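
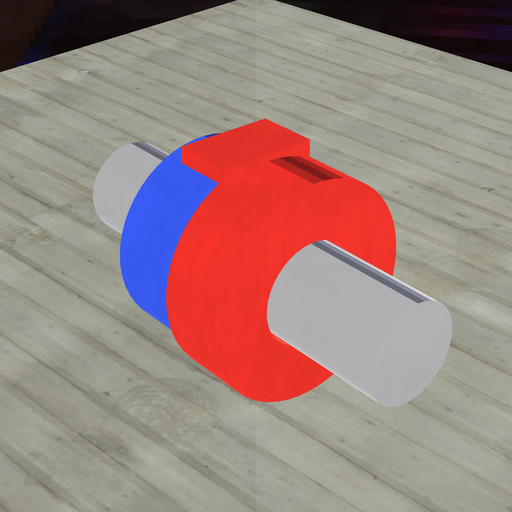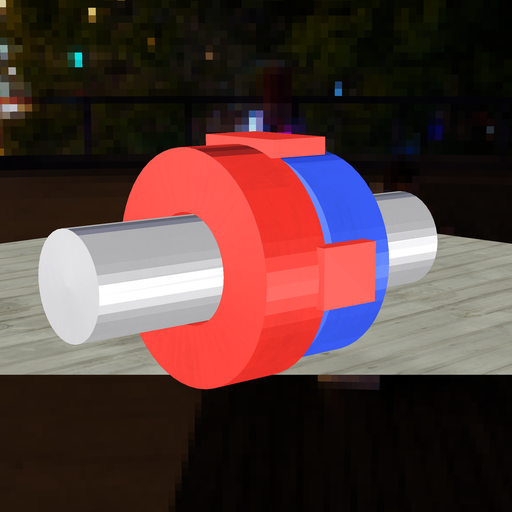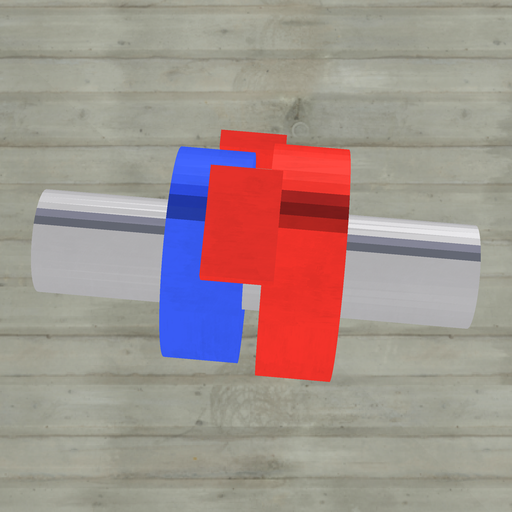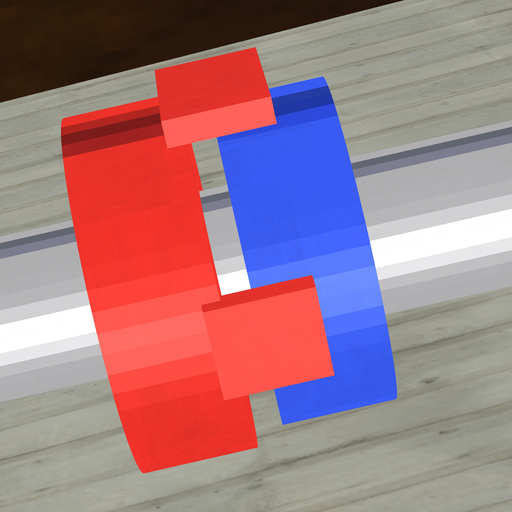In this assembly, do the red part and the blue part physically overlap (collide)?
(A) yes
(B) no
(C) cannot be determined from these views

(B) no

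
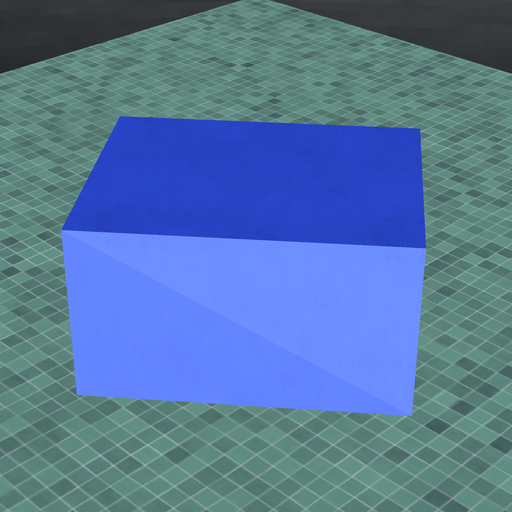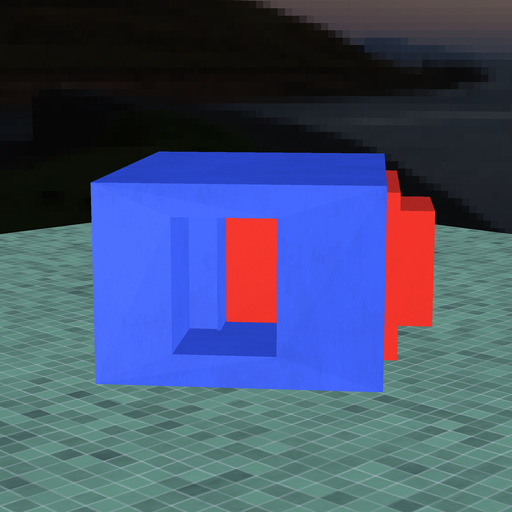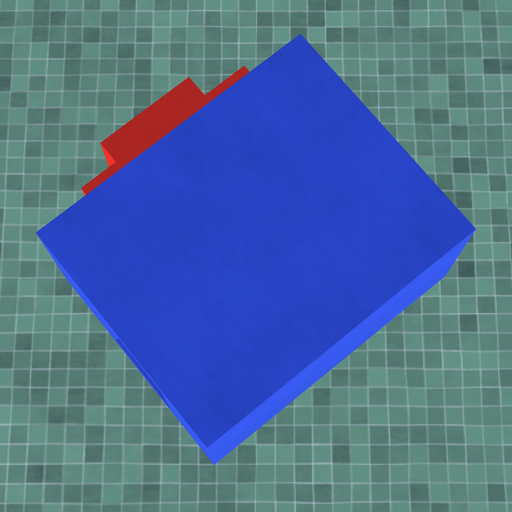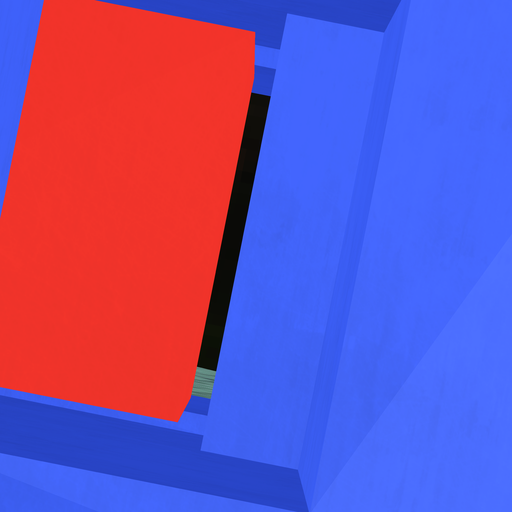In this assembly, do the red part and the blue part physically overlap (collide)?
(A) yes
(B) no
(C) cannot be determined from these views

(B) no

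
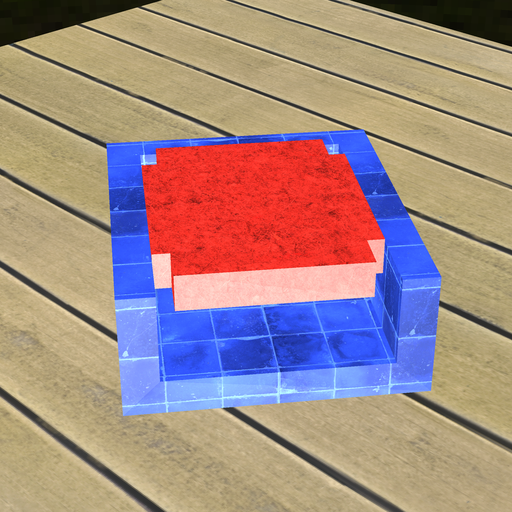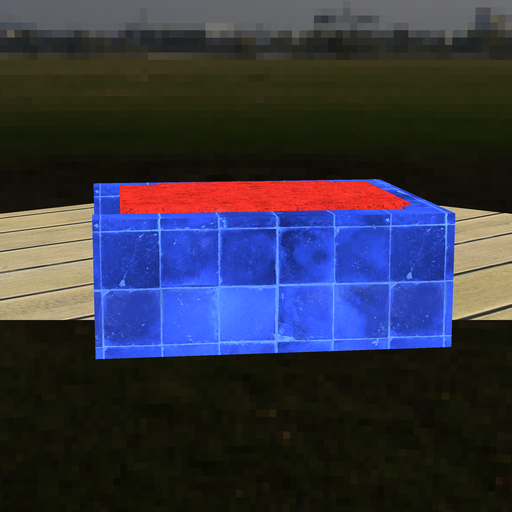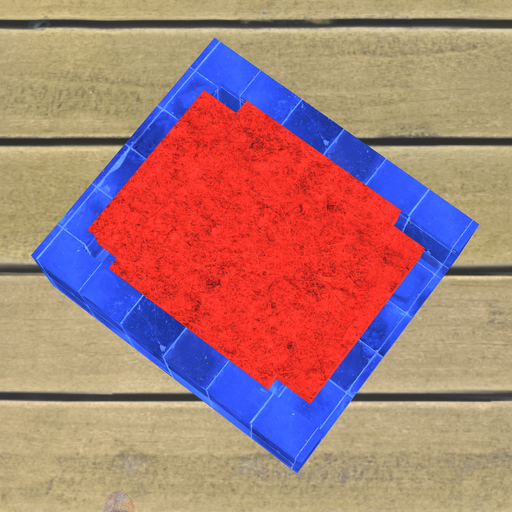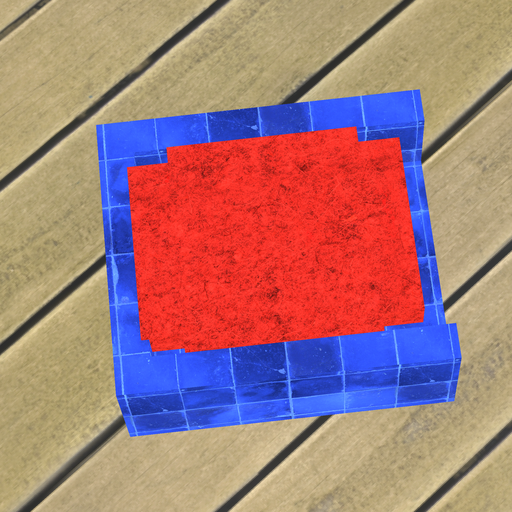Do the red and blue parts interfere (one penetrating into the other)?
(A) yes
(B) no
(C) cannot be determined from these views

(A) yes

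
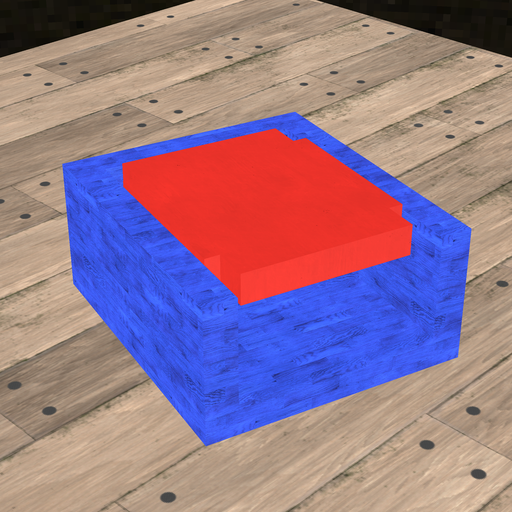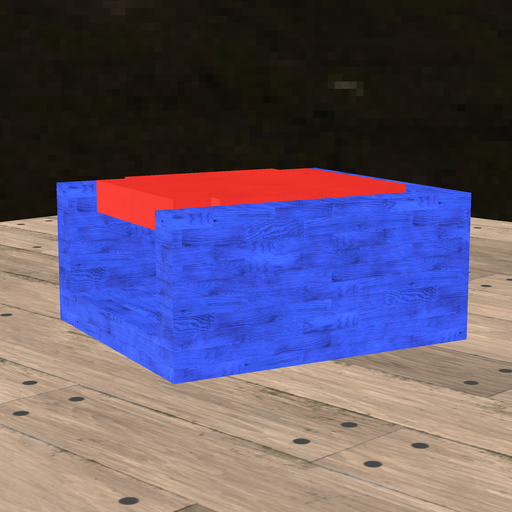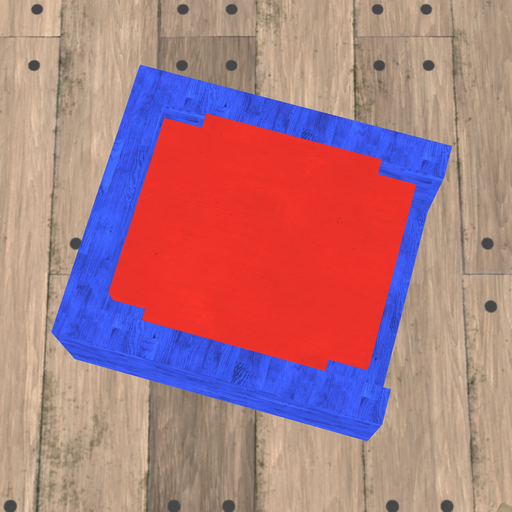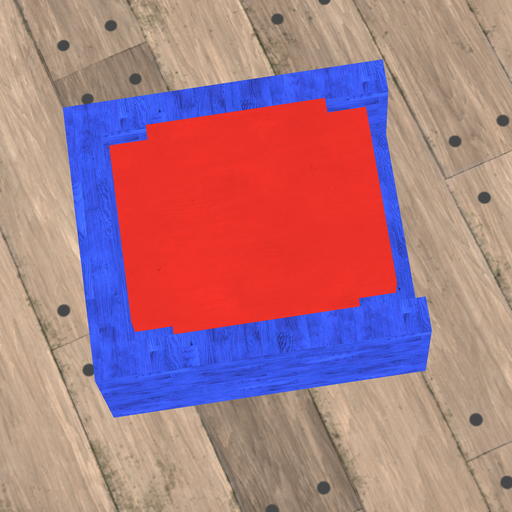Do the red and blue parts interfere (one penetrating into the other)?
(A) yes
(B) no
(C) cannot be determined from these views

(B) no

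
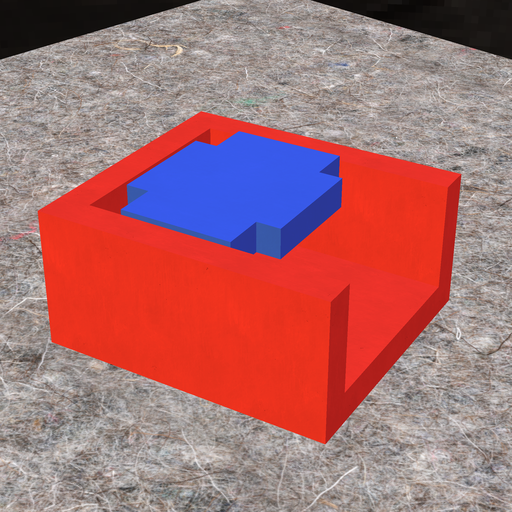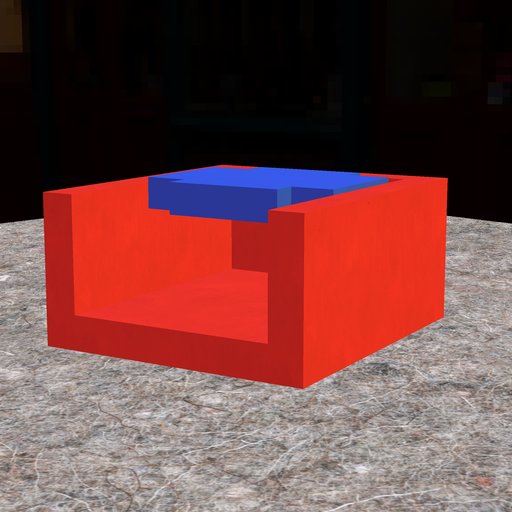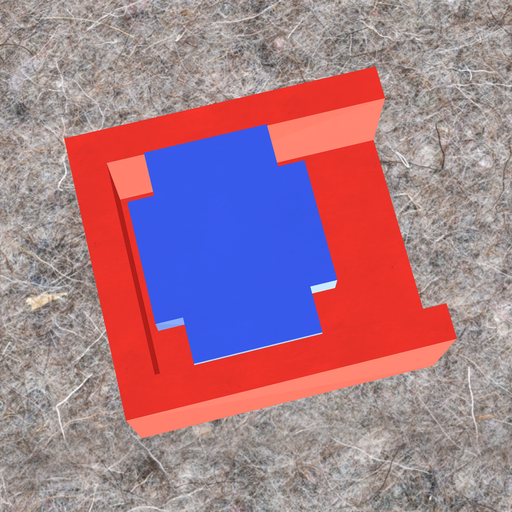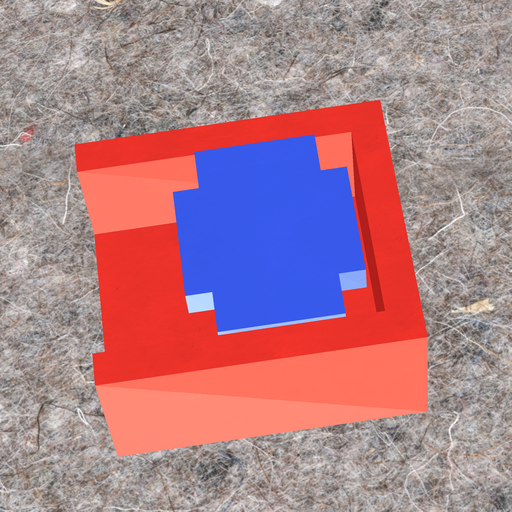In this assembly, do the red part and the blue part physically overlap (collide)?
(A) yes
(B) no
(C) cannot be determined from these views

(B) no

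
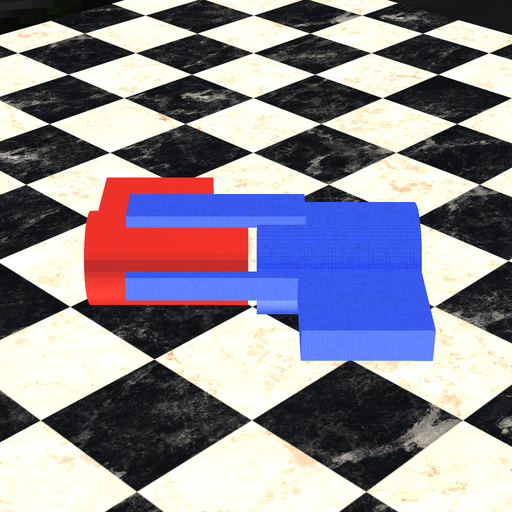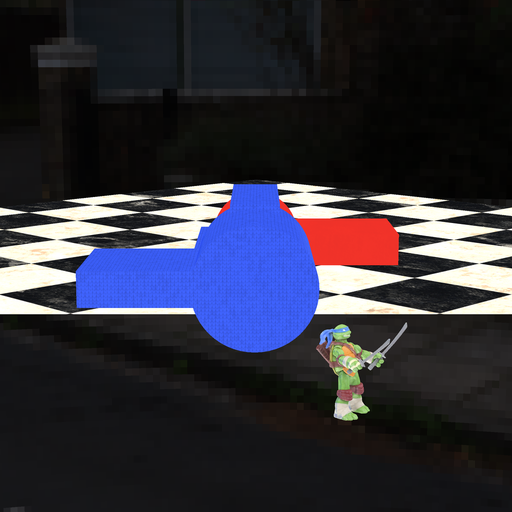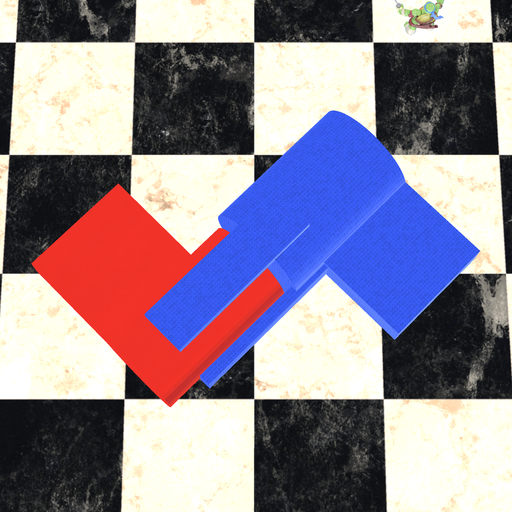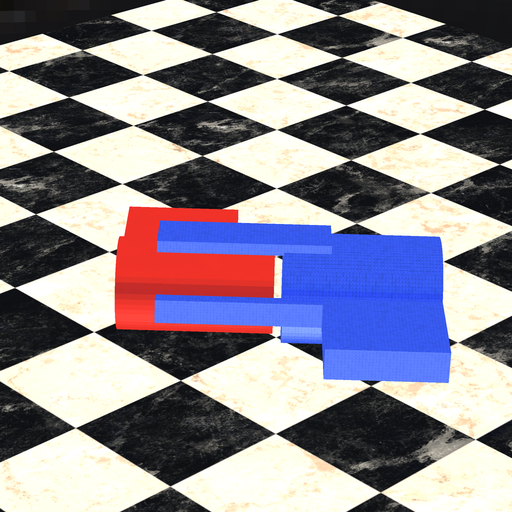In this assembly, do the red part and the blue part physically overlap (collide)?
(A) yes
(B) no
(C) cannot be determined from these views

(B) no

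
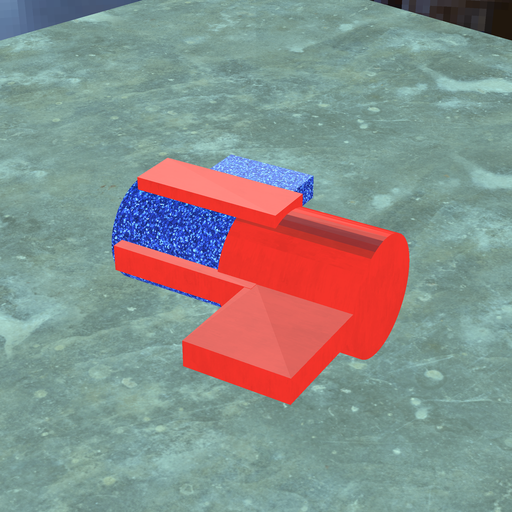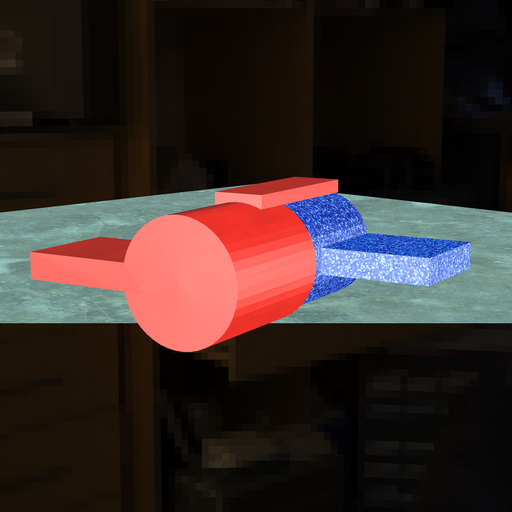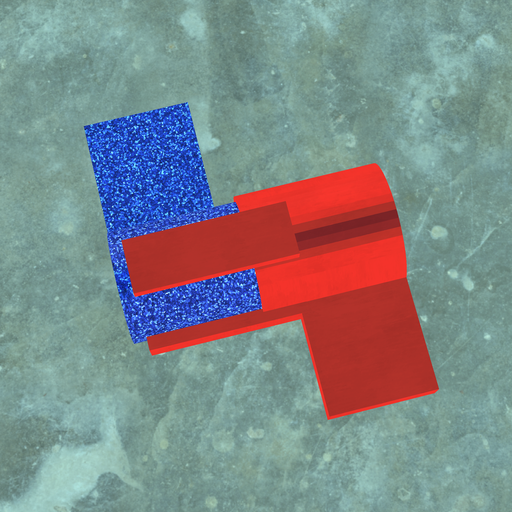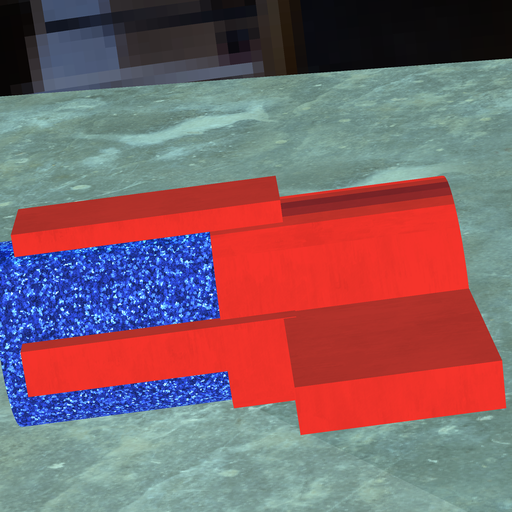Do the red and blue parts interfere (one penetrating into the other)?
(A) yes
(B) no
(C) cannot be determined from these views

(A) yes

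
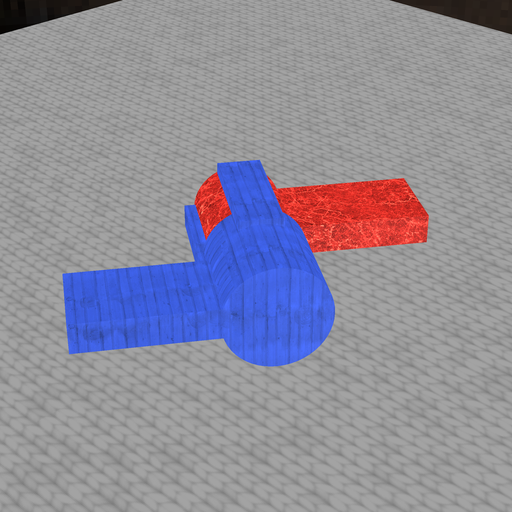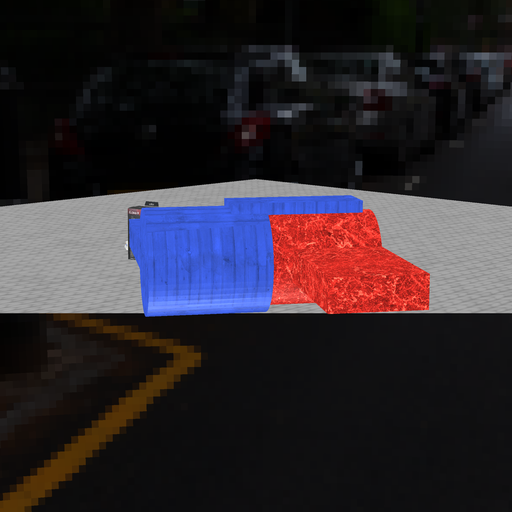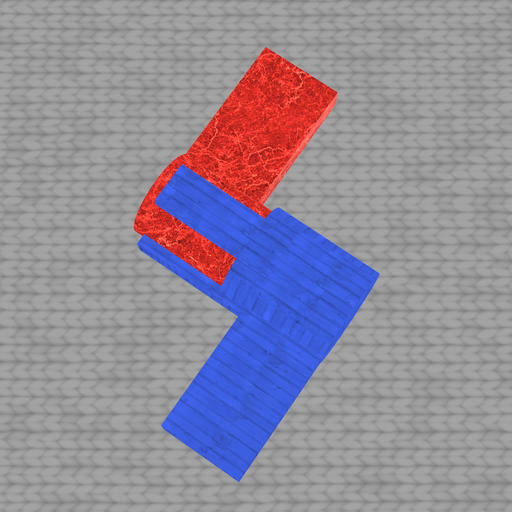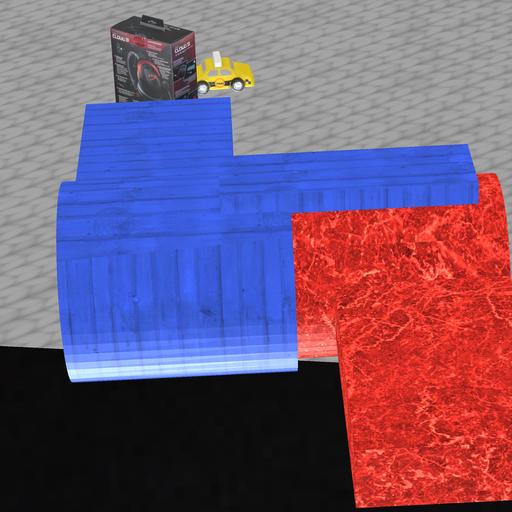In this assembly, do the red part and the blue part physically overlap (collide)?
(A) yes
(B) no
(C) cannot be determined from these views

(A) yes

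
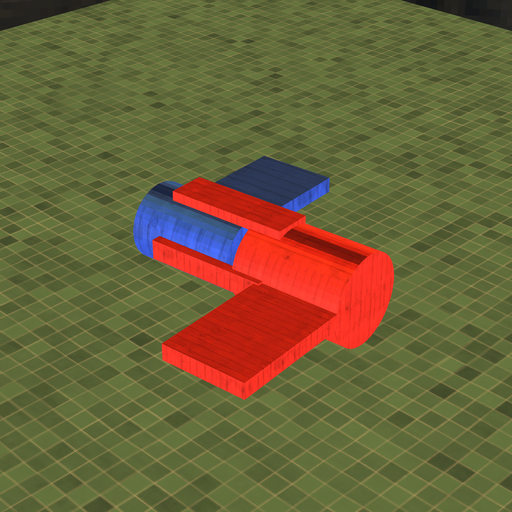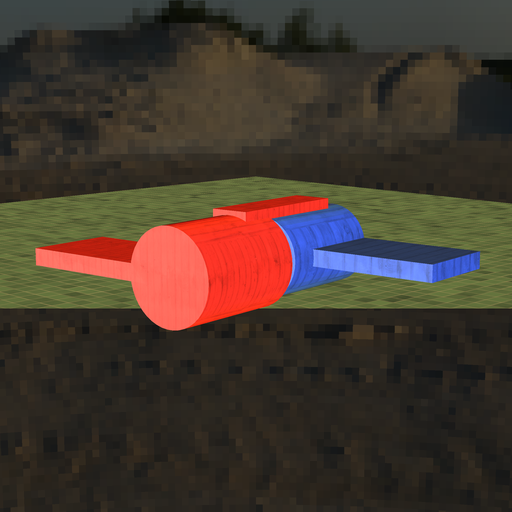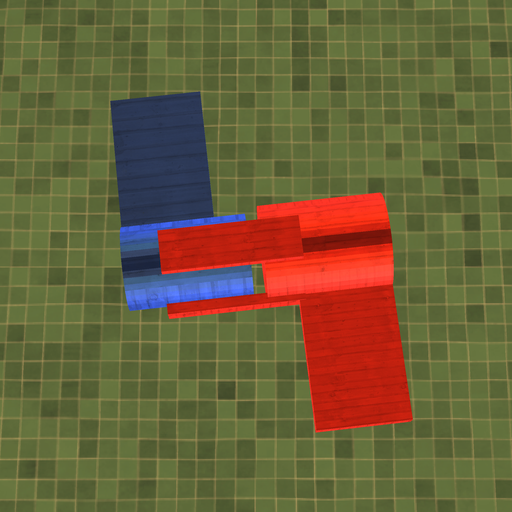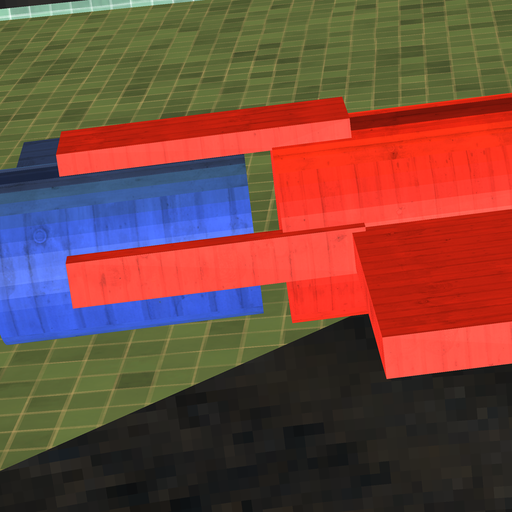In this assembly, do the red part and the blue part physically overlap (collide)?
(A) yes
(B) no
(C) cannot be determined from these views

(B) no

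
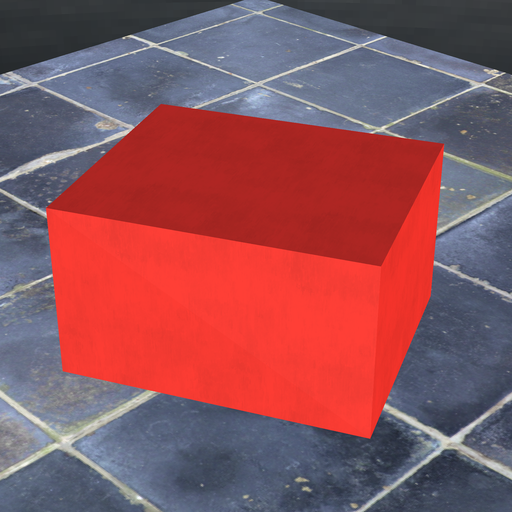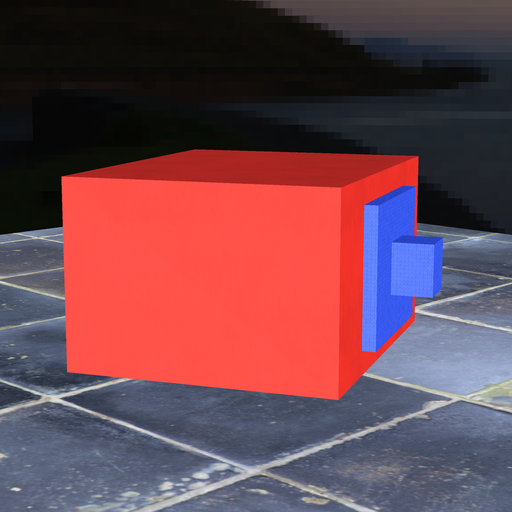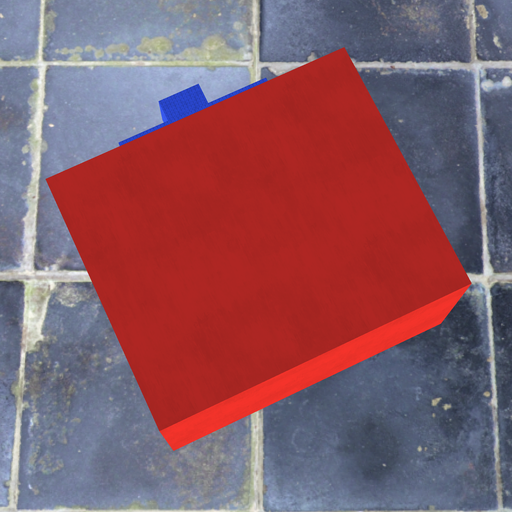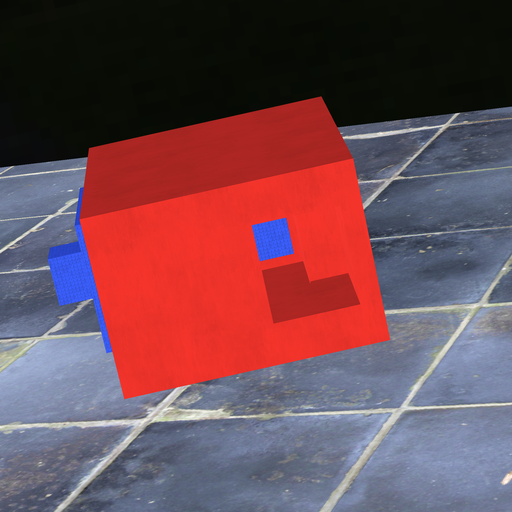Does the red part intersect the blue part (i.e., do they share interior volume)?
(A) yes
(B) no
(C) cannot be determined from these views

(B) no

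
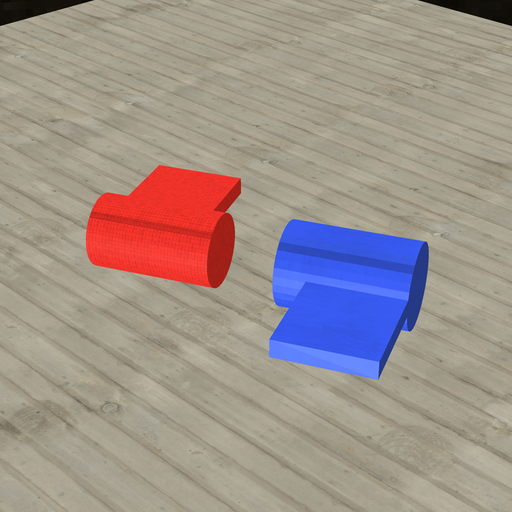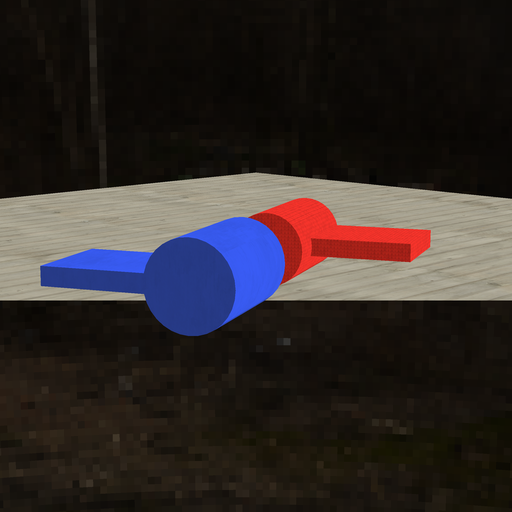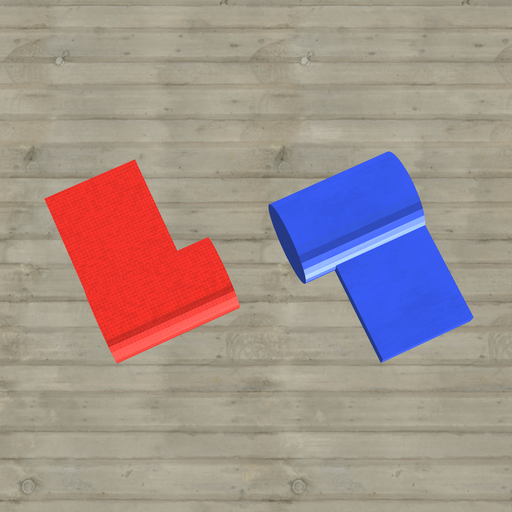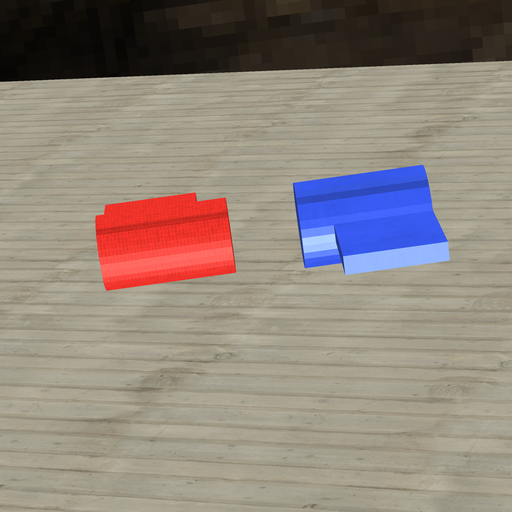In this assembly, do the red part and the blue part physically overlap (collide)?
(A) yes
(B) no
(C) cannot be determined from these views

(B) no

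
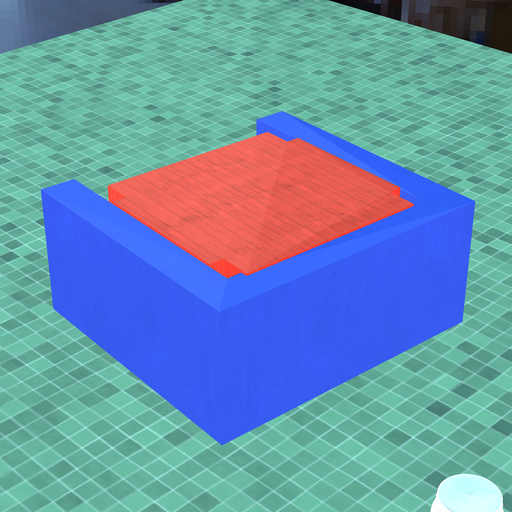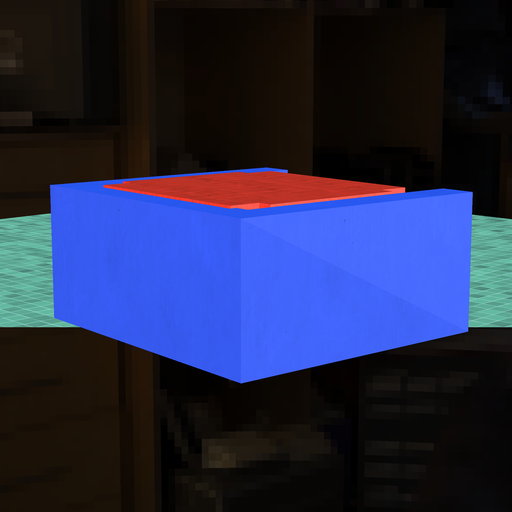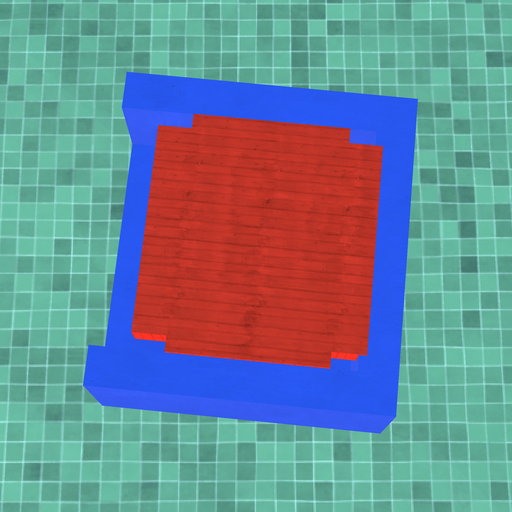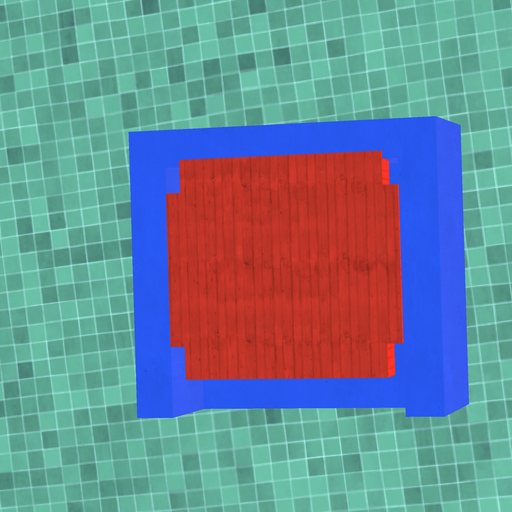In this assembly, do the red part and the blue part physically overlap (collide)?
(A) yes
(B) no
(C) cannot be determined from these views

(A) yes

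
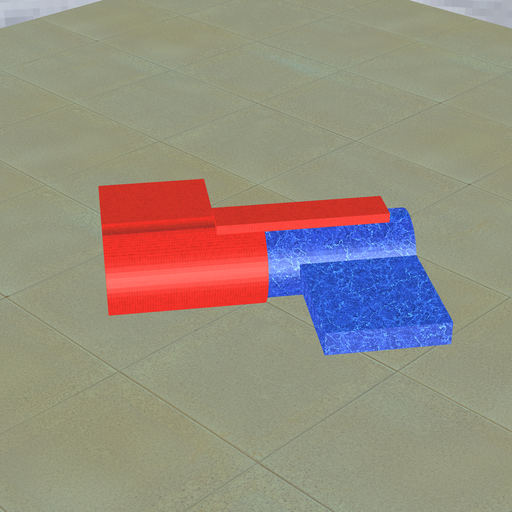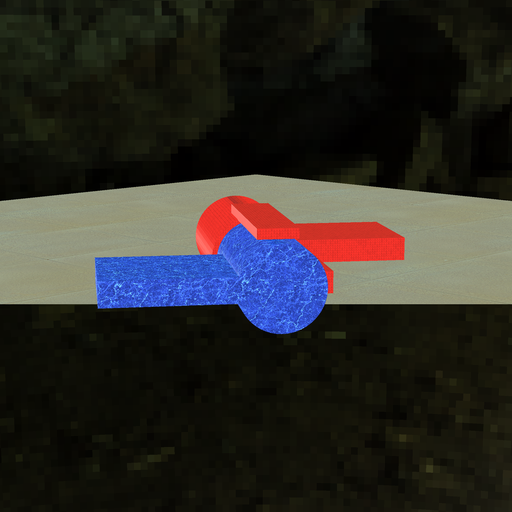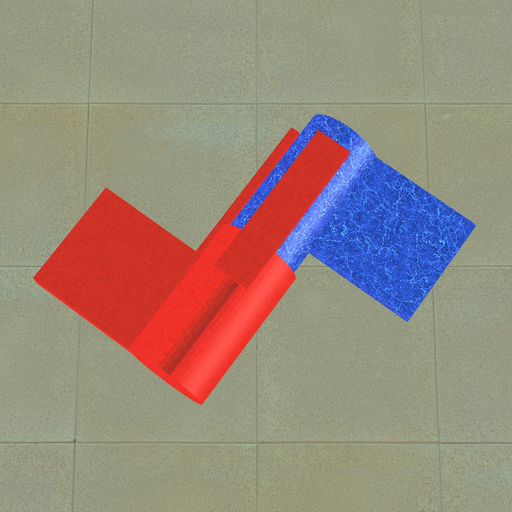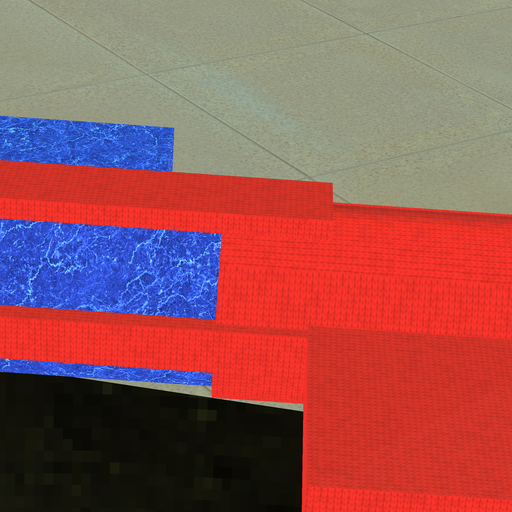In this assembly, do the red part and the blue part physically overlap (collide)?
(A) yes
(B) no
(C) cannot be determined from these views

(A) yes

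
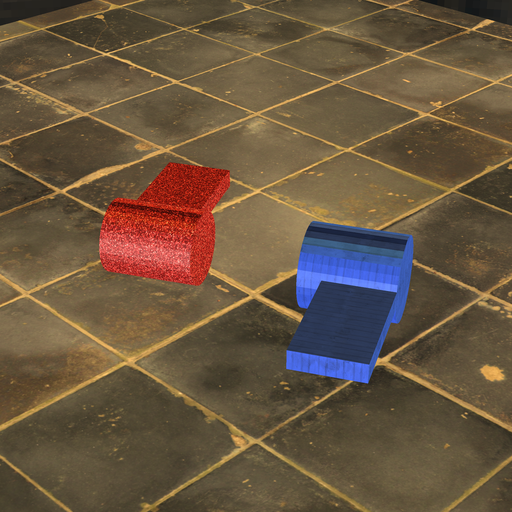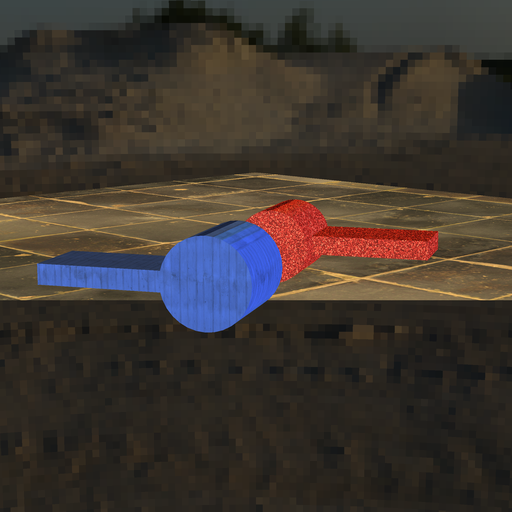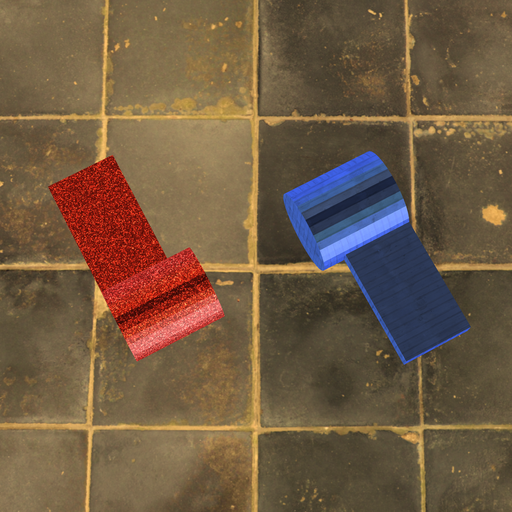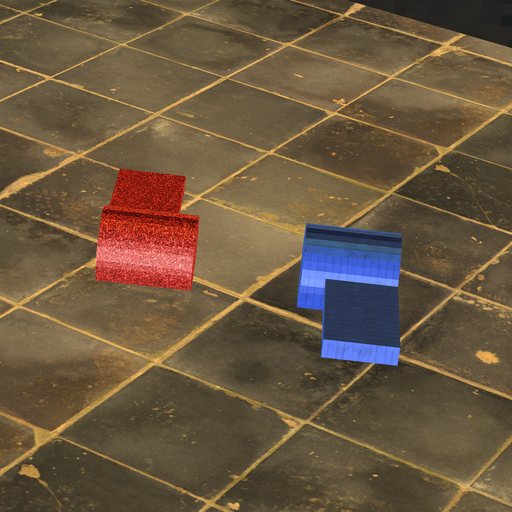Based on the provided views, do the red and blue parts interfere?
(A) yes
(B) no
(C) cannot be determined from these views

(B) no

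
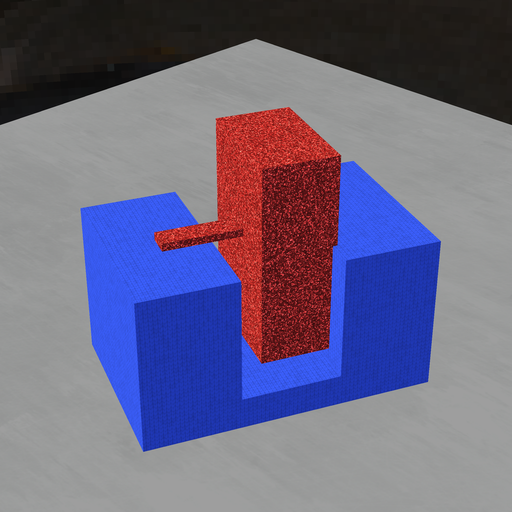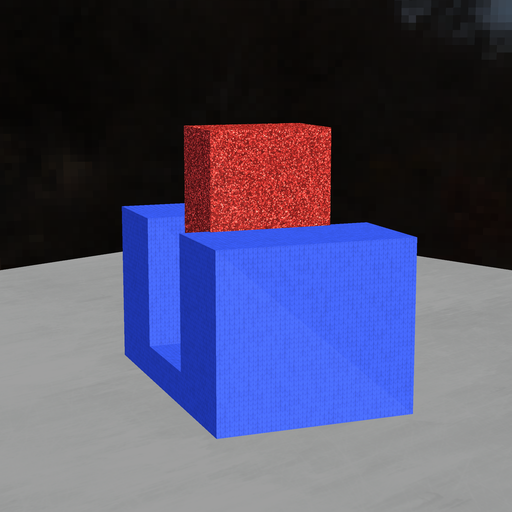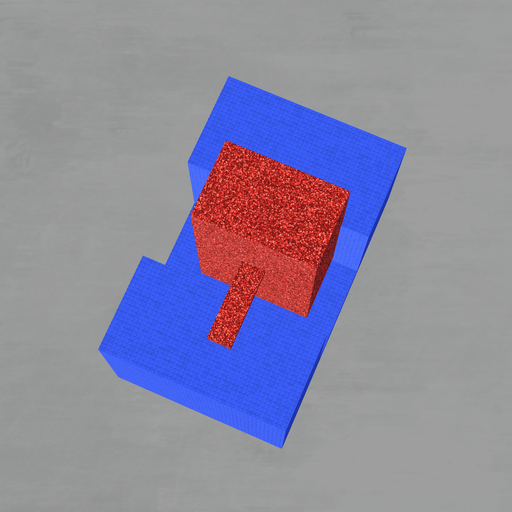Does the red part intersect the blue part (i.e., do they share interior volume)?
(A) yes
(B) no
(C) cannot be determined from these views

(C) cannot be determined from these views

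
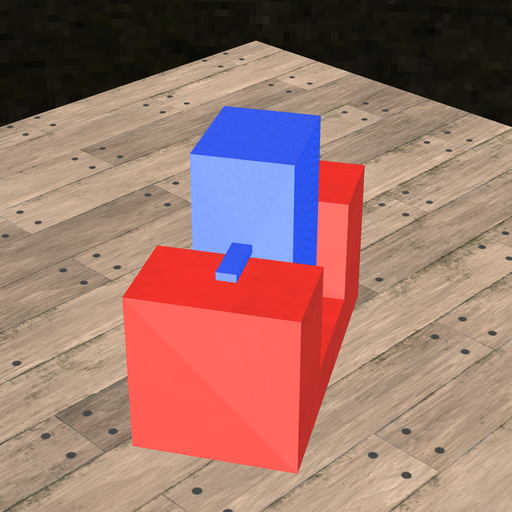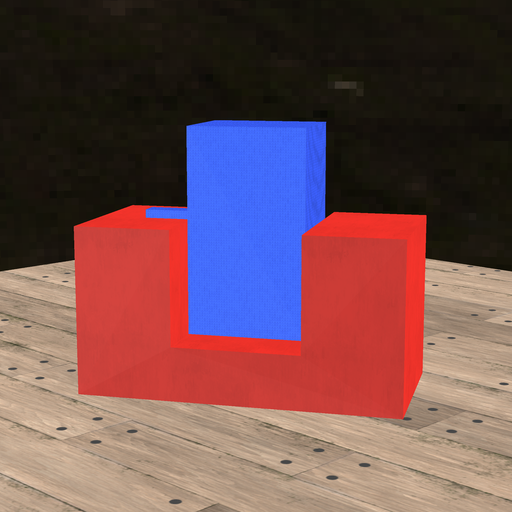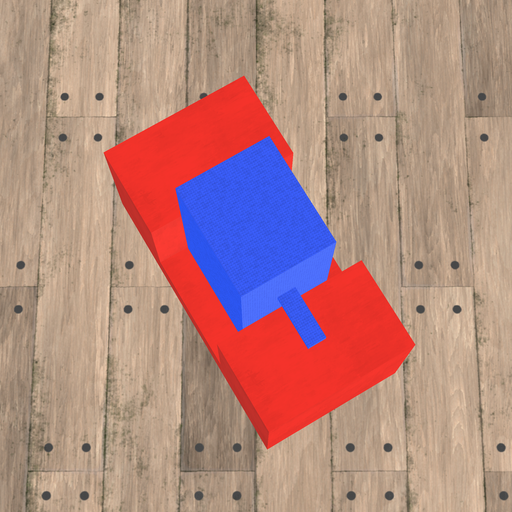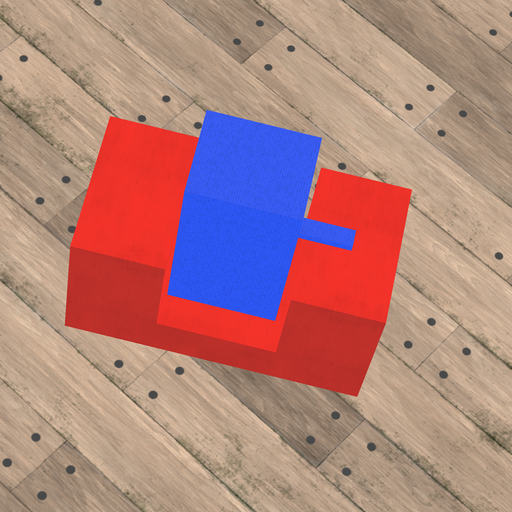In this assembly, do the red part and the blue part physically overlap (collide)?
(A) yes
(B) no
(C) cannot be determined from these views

(B) no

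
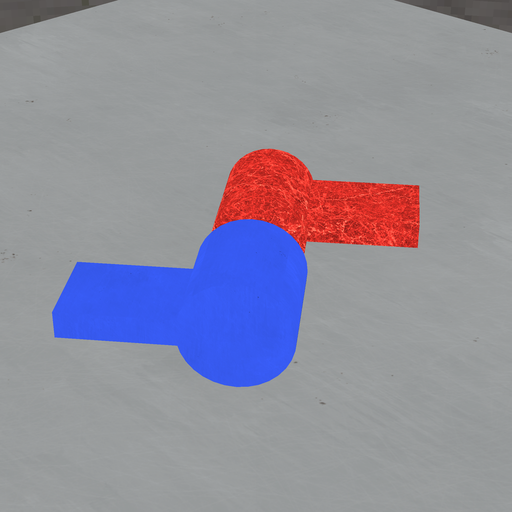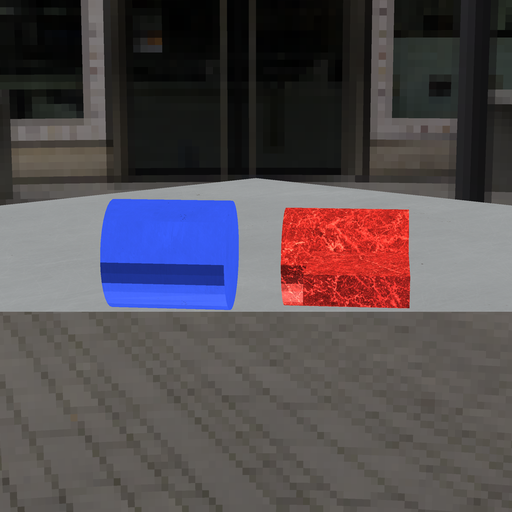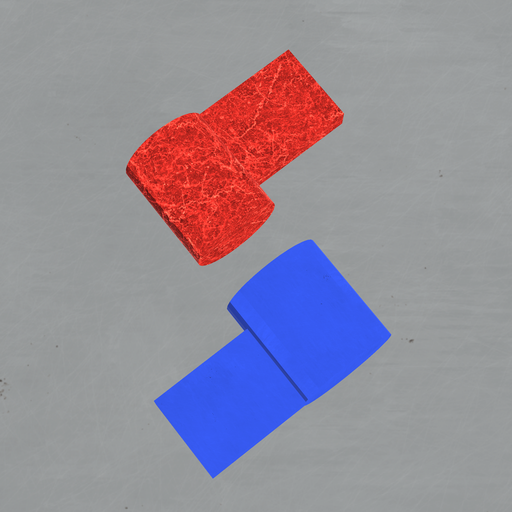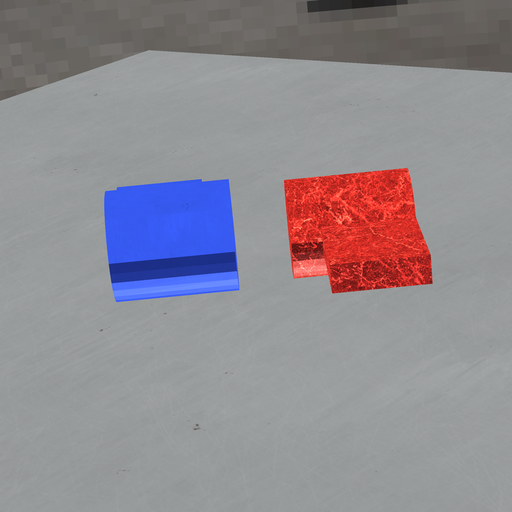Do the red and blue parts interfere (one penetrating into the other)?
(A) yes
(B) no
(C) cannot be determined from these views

(B) no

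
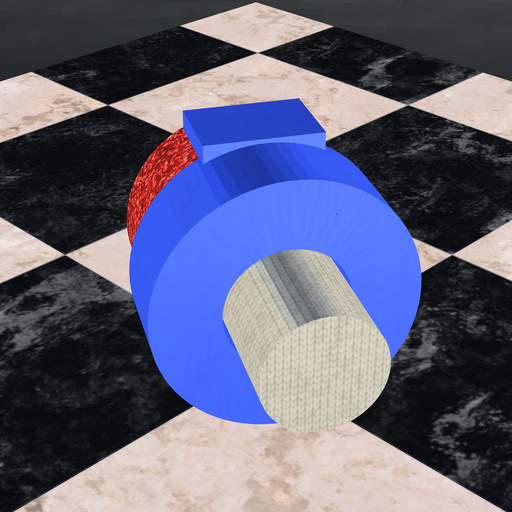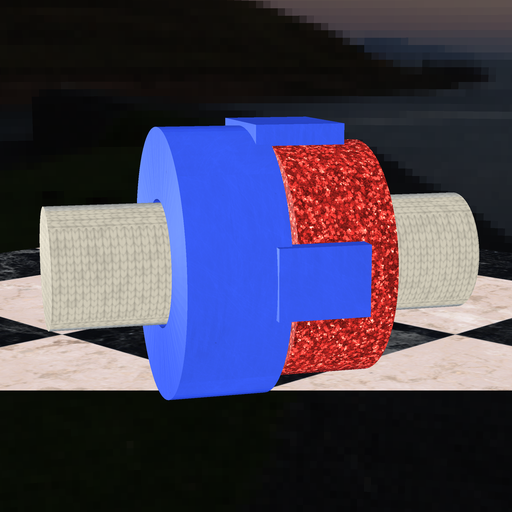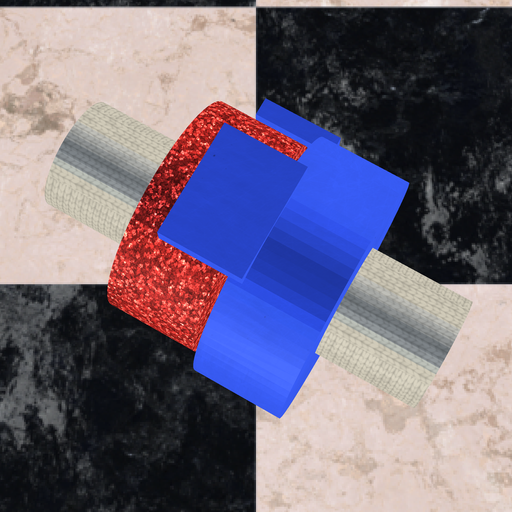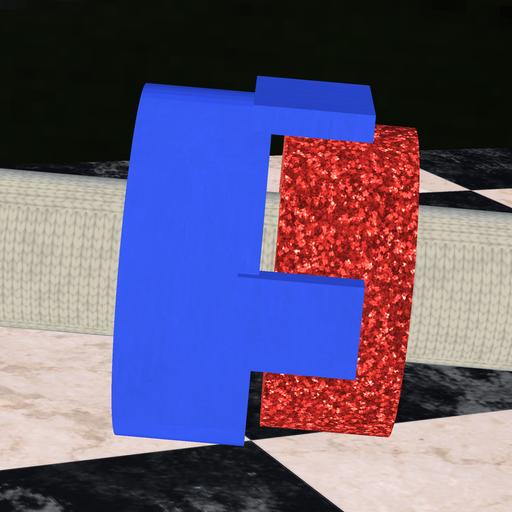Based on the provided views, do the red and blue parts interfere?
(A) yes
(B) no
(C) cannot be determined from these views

(B) no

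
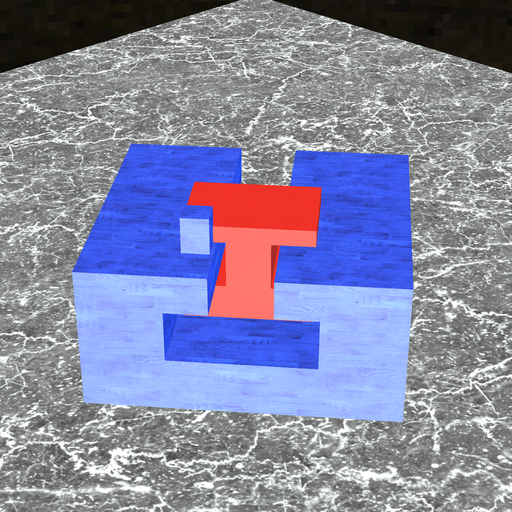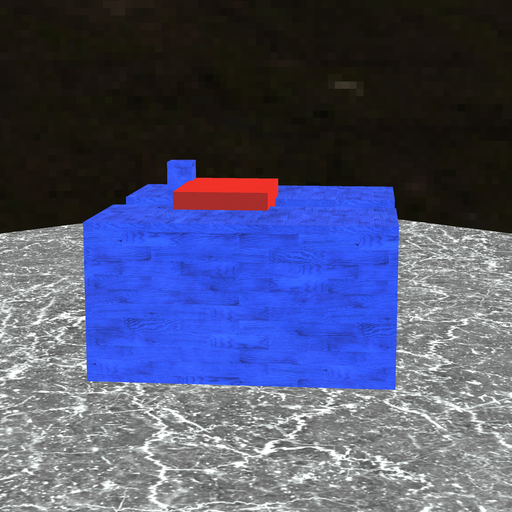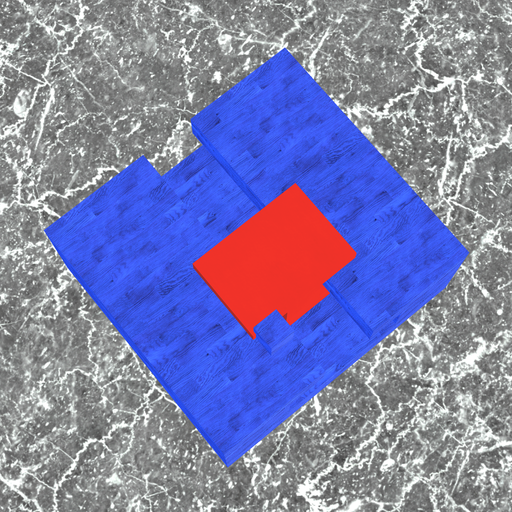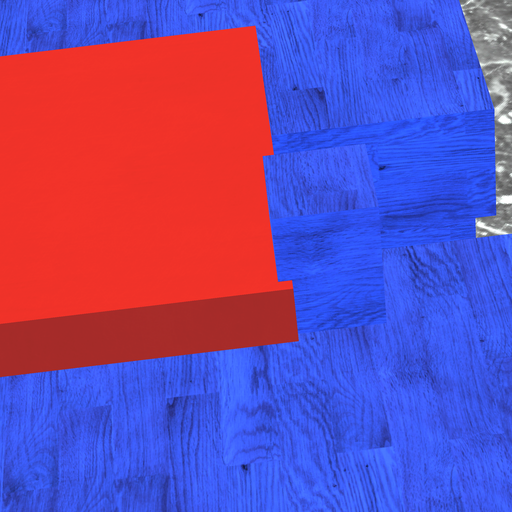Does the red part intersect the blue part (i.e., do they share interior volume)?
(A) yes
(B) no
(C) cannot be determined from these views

(A) yes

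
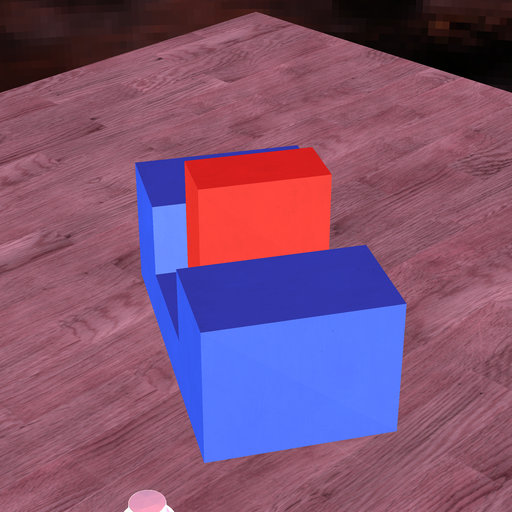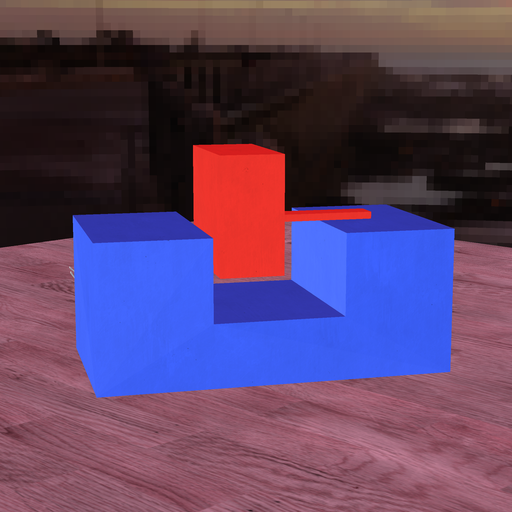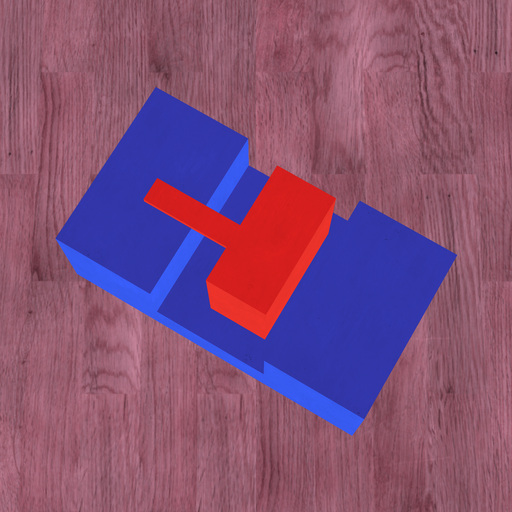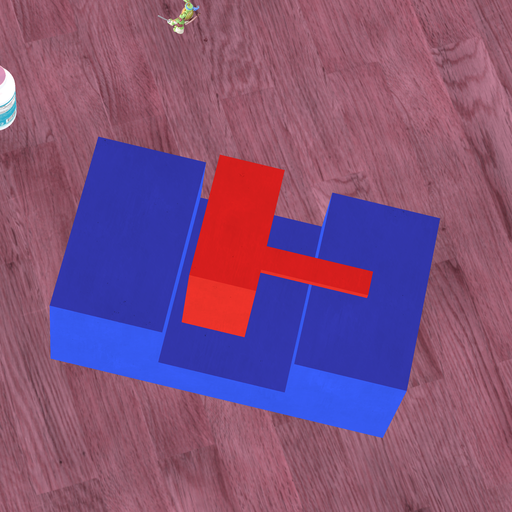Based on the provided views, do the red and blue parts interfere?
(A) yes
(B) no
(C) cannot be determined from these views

(B) no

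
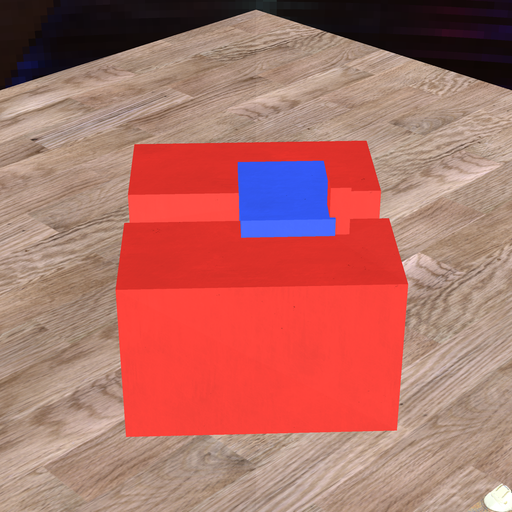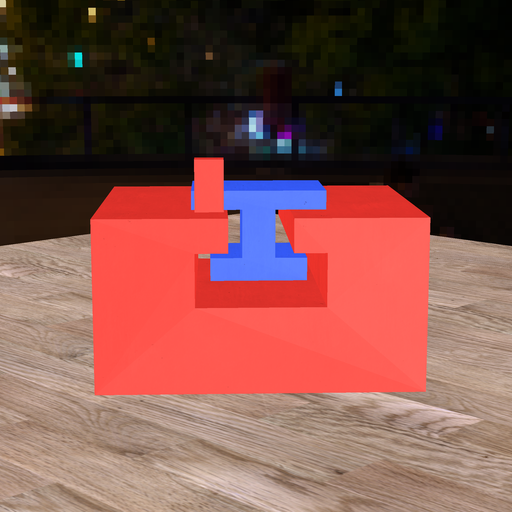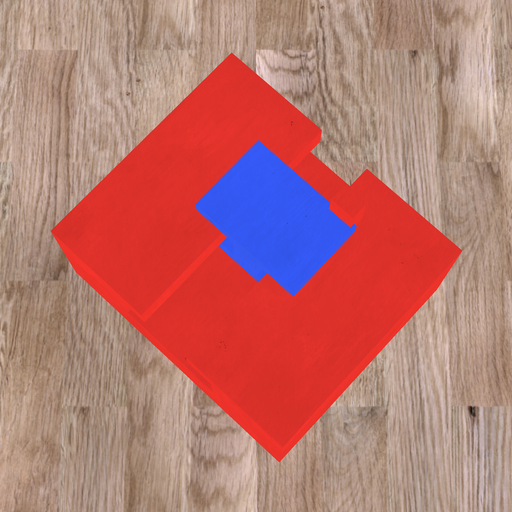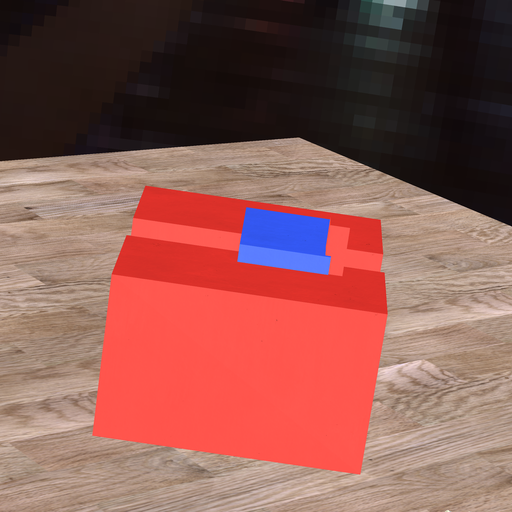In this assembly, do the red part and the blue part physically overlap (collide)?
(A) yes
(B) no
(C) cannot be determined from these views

(A) yes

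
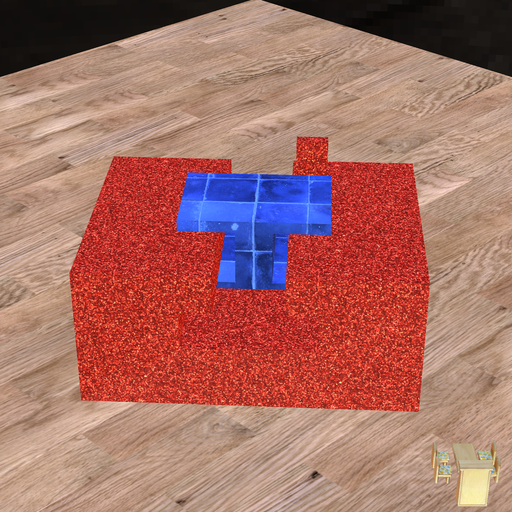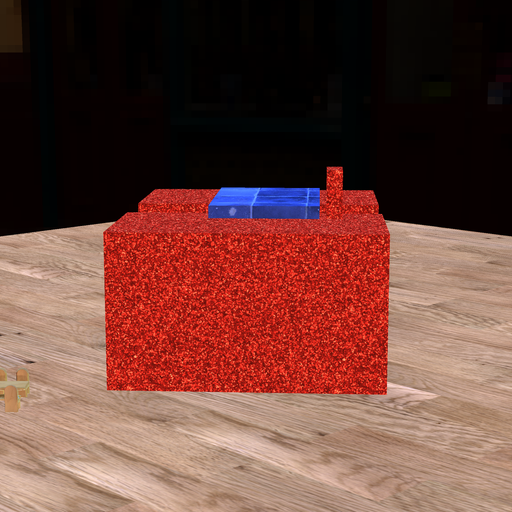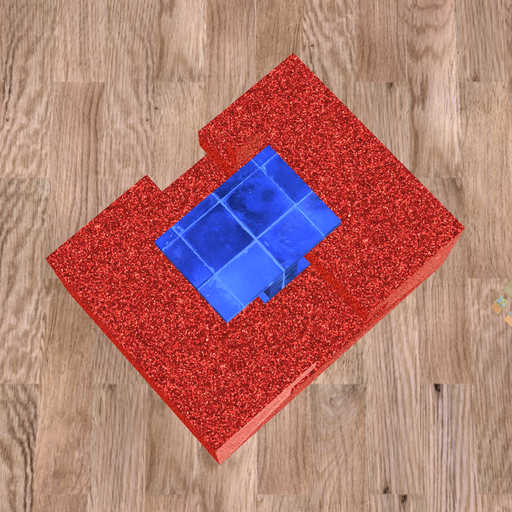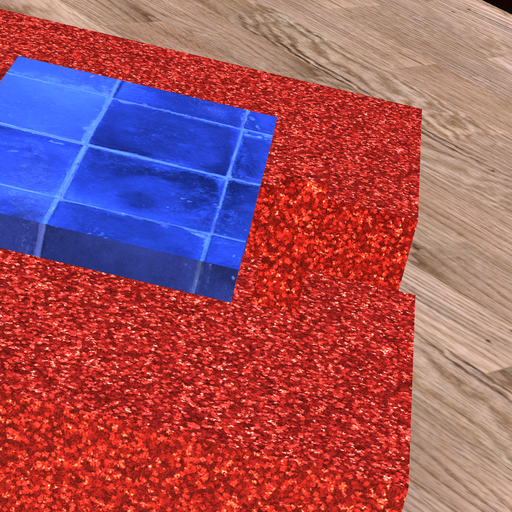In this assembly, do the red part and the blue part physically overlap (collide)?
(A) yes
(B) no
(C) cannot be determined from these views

(B) no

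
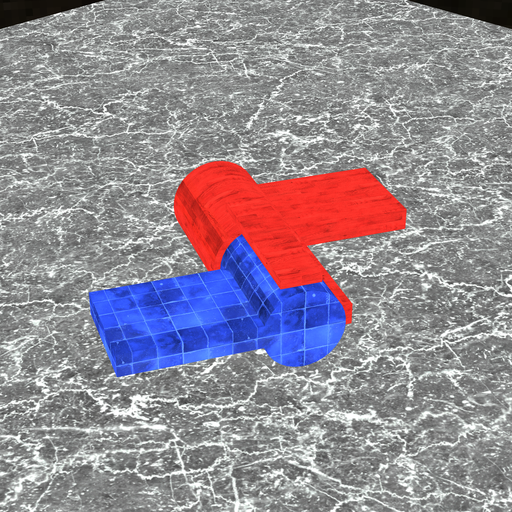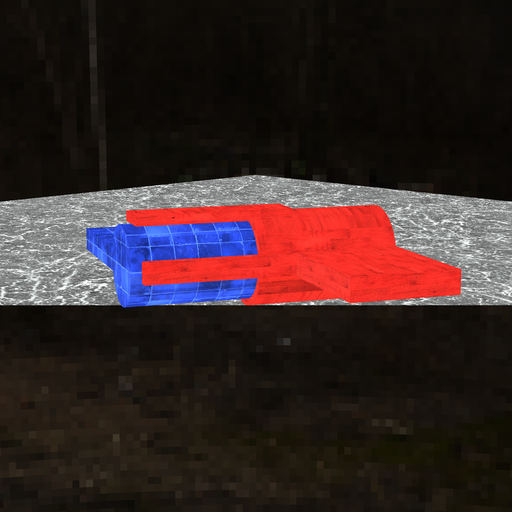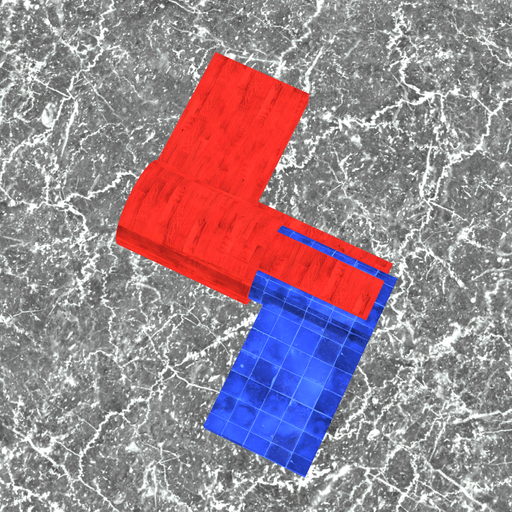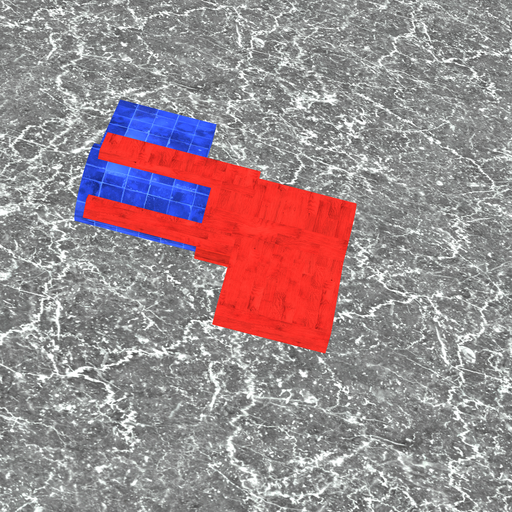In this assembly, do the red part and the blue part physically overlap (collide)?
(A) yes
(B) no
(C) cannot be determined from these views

(A) yes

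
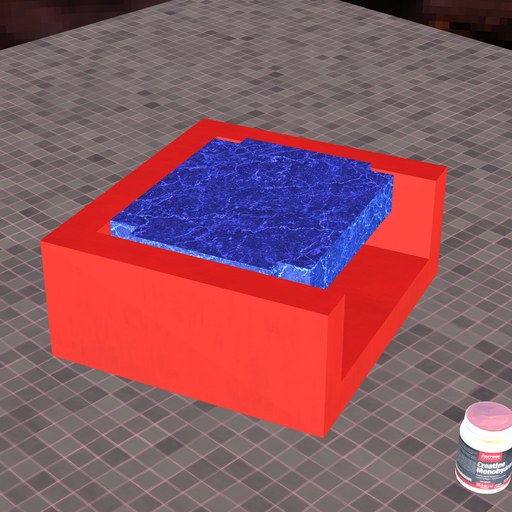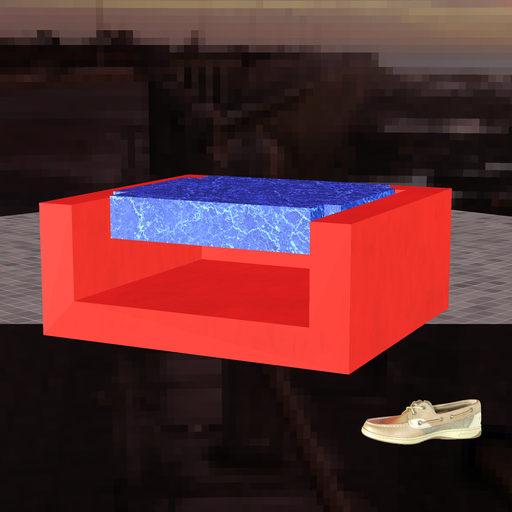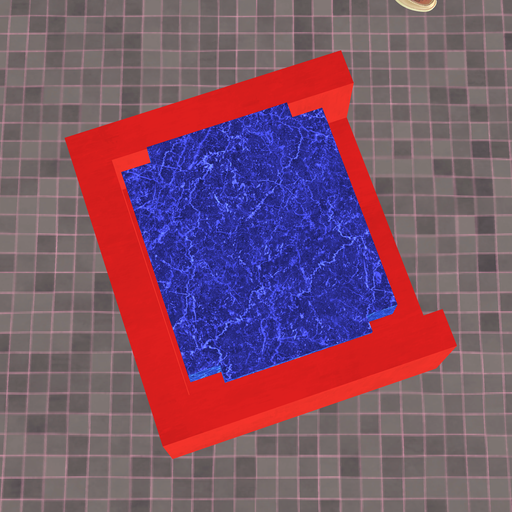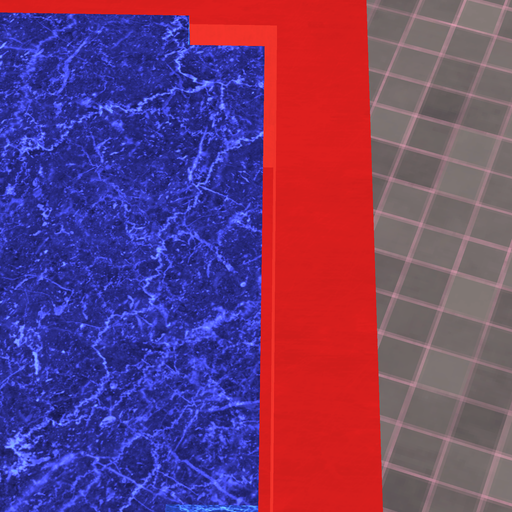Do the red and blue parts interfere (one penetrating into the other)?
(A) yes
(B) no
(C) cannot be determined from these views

(B) no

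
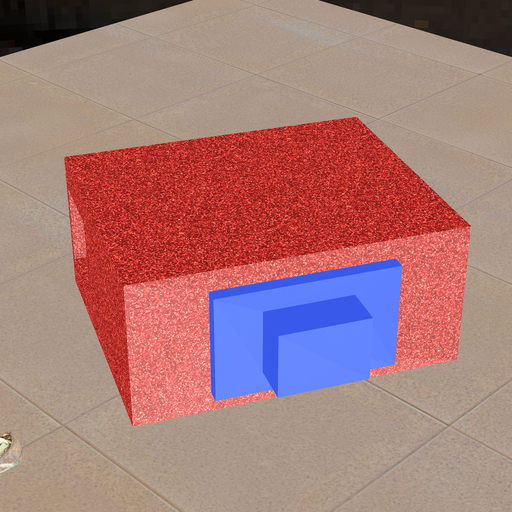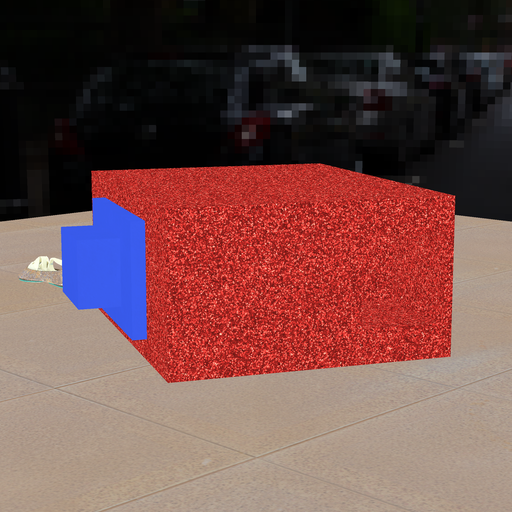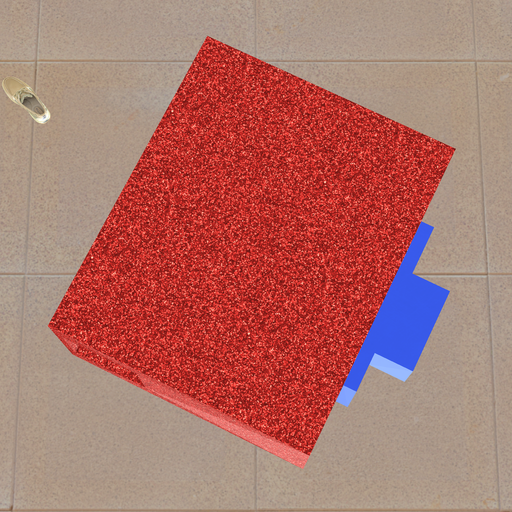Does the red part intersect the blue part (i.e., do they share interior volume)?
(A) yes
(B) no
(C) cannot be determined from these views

(C) cannot be determined from these views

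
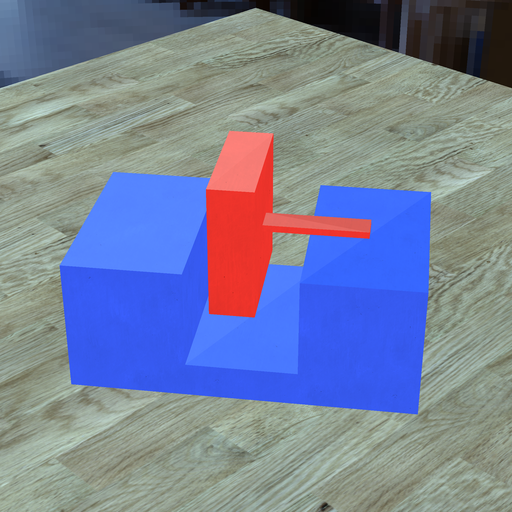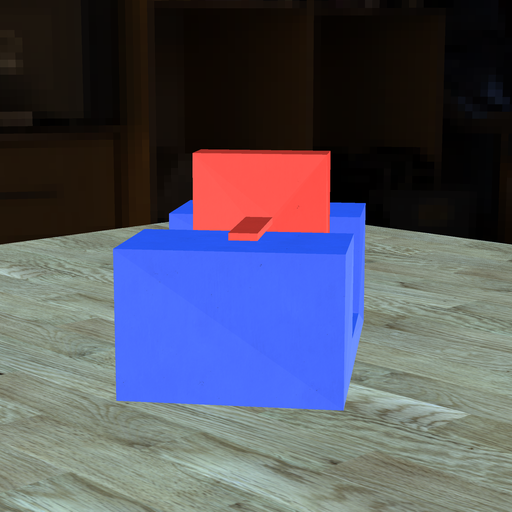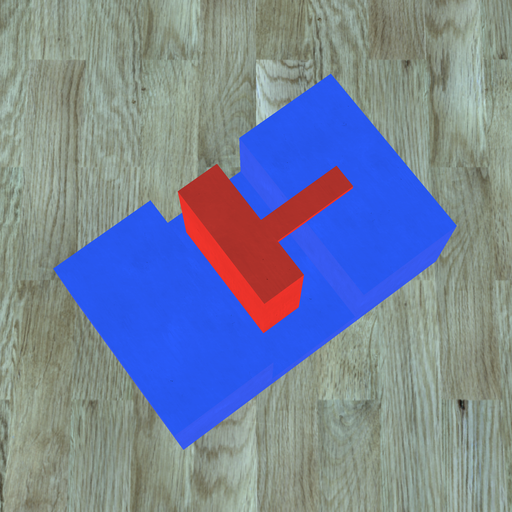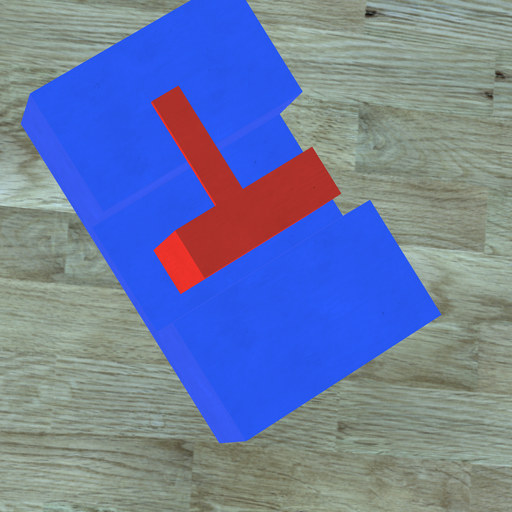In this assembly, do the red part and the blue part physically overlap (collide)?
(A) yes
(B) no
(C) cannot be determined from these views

(B) no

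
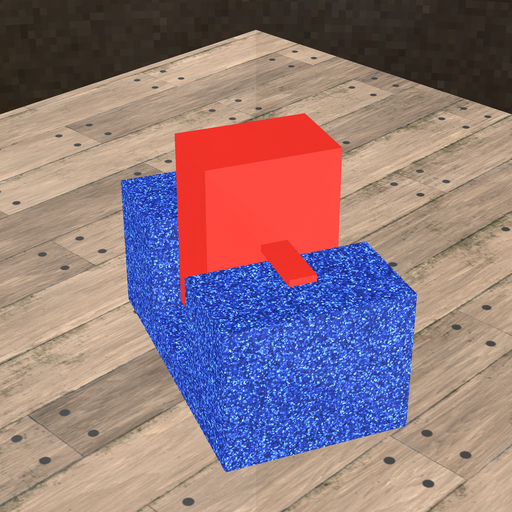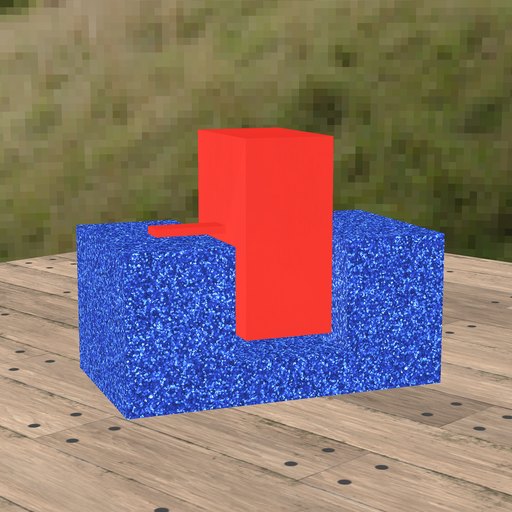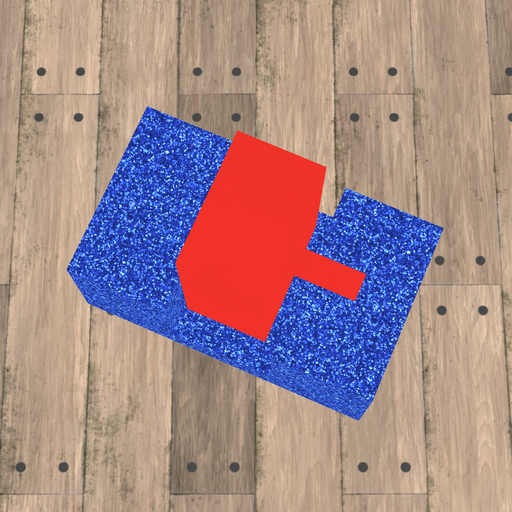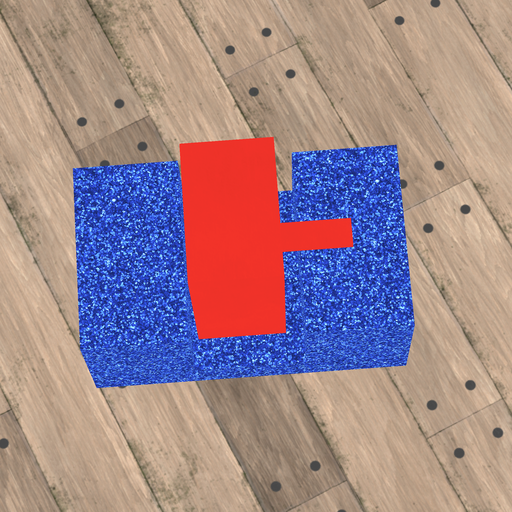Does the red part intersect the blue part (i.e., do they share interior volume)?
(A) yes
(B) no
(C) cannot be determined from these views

(B) no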